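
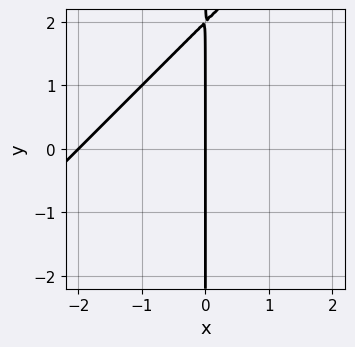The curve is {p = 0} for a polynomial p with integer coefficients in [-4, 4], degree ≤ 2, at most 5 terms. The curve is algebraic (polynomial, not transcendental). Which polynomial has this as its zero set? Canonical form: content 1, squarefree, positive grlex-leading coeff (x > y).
(a) deg p = 2. No degree-1 curve has this shape.
(b) From the axis intercepts and sections: among the integer gridlines, it crosses the x-axis at x ∈ {-2, 0}; every point of the y-axis in the box is on the curve.
(c) These observations pin down the coefficients.

x^2 - x*y + 2*x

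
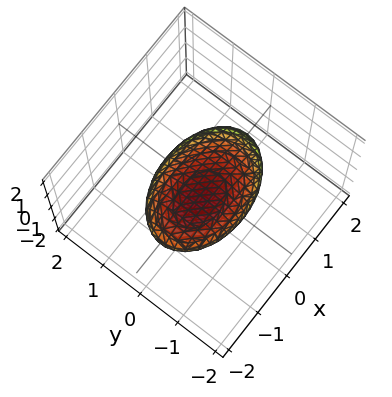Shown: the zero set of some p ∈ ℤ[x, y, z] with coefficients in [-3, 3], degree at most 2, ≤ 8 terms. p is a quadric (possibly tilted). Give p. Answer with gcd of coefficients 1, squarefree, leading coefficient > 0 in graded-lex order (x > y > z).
x^2 + x*z + 2*y^2 + y*z + 3*z^2 - 2

Degree: no degree-1 surface has this shape, so deg p = 2.
Reading off the gridlines: the y-axis gridline crossings are at y ∈ {-1, 1}.
Solving for integer coefficients yields p as stated.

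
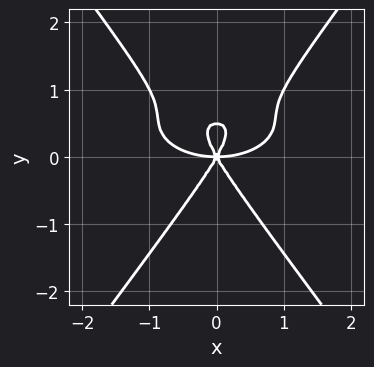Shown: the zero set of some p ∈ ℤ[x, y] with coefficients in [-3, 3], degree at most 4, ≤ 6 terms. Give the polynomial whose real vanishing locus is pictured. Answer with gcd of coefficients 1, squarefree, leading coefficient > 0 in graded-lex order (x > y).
The degree is 4 — no degree-3 curve has this shape.
Symmetries: the x ↦ −x reflection is a symmetry, so x appears only in even powers.
Checking where it meets the axes: one x-axis crossing is at x = 0; one y-axis crossing is at y = 0.
Fitting integer coefficients to these (and the overall shape) gives p.

x^4 + 3*x^2*y^2 - 2*y^4 - 3*x^2*y + y^3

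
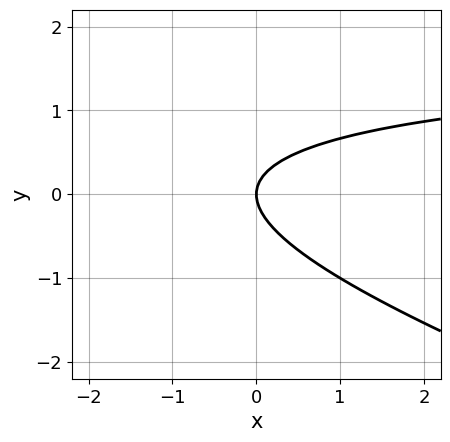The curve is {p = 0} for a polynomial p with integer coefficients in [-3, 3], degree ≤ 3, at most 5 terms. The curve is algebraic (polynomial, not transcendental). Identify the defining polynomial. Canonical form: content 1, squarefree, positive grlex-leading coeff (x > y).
Degree: a generic line meets the curve in up to 2 points, so deg p = 2.
Checking where it meets the axes: it crosses the x-axis at the gridline x = 0; it crosses the y-axis at the gridline y = 0.
Fitting integer coefficients to these (and the overall shape) gives p.

x*y + 3*y^2 - 2*x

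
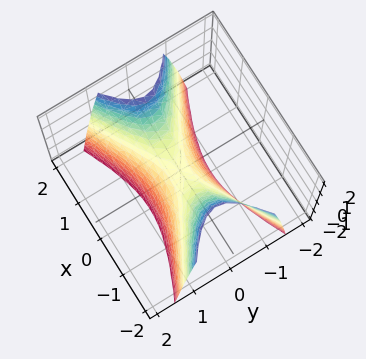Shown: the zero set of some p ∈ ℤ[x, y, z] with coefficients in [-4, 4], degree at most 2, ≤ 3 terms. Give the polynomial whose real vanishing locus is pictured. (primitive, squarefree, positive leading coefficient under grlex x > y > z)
x^2 - 3*y^2 - z

First, the degree is 2 — a hyperbolic paraboloid; a quadric.
Then, symmetries: it's symmetric under y → −y, forcing even powers of y; the x ↦ −x reflection is a symmetry, so x appears only in even powers.
Then, reading off the gridlines: one y-axis crossing is at y = 0; it crosses the z-axis at the gridline z = 0; it meets the x-axis at x = 0 (among the integer gridlines).
Finally, these observations pin down the coefficients.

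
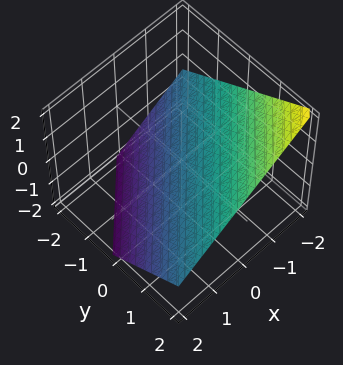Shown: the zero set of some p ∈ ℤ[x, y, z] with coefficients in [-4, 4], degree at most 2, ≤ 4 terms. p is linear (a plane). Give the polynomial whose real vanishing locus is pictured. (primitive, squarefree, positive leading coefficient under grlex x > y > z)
(a) Degree: the surface is flat (a plane), so deg p = 1.
(b) Checking where it meets the axes: it crosses the y-axis at the gridline y = 1; it crosses the x-axis at the gridline x = -1.
(c) Matching integer coefficients to the picture gives p.

2*x - 2*y + 3*z + 2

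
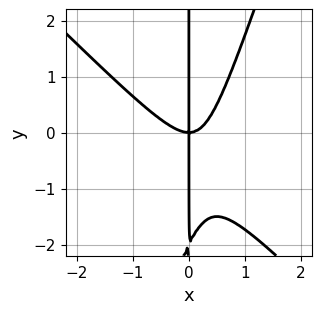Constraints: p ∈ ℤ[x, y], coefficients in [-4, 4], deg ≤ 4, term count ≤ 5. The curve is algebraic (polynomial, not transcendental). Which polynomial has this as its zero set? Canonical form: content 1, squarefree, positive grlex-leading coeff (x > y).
(a) The degree is 3 — the shape is more complex than any degree-2 curve.
(b) Against the integer gridlines: the visible y-axis segment lies entirely on the curve; one x-axis crossing is at x = 0.
(c) Fitting integer coefficients to these (and the overall shape) gives p.

3*x^3 + 2*x^2*y - x*y^2 - 2*x*y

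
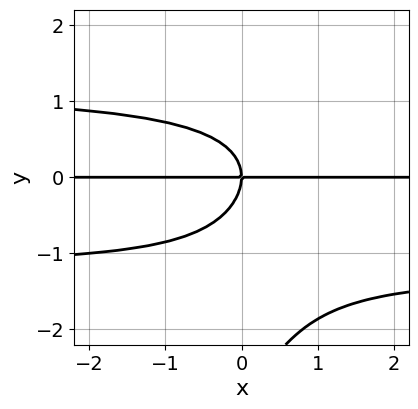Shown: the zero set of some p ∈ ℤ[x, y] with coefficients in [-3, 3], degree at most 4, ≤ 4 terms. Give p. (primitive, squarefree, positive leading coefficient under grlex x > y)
2*x*y^3 - y^4 - 3*y^3 - 3*x*y

First, the degree is 4 — a generic line meets the curve in up to 4 points.
Next, from the axis intercepts and sections: it meets the y-axis at y = 0 (among the integer gridlines); every point of the x-axis in the box is on the curve.
Finally, assembling these constraints gives the stated polynomial.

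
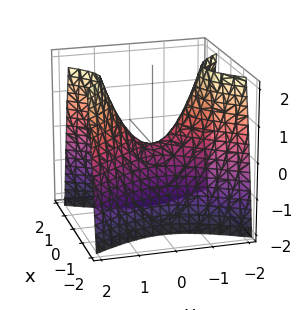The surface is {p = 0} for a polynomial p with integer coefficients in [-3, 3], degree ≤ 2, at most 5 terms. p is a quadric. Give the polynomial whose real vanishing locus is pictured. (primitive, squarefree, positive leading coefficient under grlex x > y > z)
2*x^2 - y^2 + z

The degree is 2 — a hyperbolic paraboloid; a quadric.
Symmetries: mirror symmetry x ↦ −x ⇒ only even powers of x; mirror symmetry y ↦ −y ⇒ only even powers of y.
From the axis intercepts and sections: it crosses the y-axis at the gridline y = 0; one z-axis crossing is at z = 0.
Solving for integer coefficients yields p as stated.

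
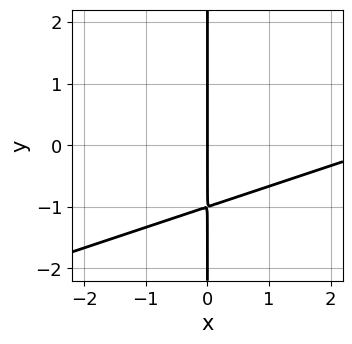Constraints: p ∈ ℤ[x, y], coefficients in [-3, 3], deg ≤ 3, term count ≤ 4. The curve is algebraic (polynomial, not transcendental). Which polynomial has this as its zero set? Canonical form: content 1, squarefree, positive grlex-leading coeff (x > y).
x^2 - 3*x*y - 3*x

deg p = 2.
Reading off the gridlines: the visible y-axis segment lies entirely on the curve; it crosses the x-axis at the gridline x = 0.
Solving for integer coefficients yields p as stated.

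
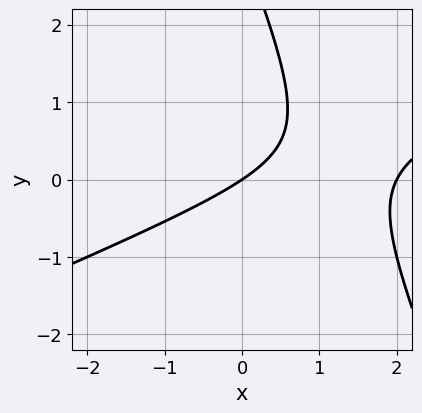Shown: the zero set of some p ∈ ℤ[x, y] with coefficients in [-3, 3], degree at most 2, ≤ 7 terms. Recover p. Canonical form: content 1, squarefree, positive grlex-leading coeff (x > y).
(a) The degree is 2 — a generic line meets the curve in up to 2 points.
(b) From the axis intercepts and sections: among the integer gridlines, it crosses the x-axis at x ∈ {0, 2}; it crosses the y-axis at the gridline y = 0.
(c) Matching integer coefficients to the picture gives p.

x^2 - 2*x*y - y^2 - 2*x + 3*y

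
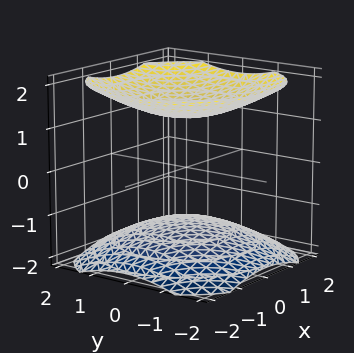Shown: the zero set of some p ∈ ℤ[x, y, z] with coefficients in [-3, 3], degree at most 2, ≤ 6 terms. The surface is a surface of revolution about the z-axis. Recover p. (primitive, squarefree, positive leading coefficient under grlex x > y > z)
x^2 + y^2 - 2*z^2 + 3

1. I count 2 distinct pieces. Treating them together as one polynomial.
2. deg p = 2. A generic line meets the surface in up to 2 points.
3. By symmetry, the surface is invariant under rotation about z: p = q(x² + y², z).
4. Observable constraints: it misses every integer gridline on the y-axis; no x-intercept at any integer in the box.
5. These observations pin down the coefficients.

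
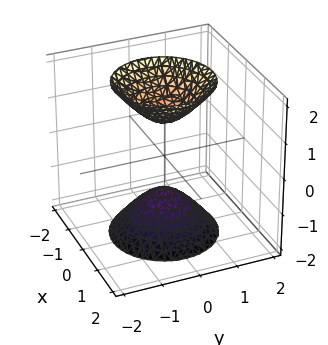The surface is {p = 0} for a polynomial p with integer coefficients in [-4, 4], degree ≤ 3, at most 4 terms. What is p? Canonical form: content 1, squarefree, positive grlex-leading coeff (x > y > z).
(a) I count 2 distinct pieces. They look like related sheets of one shape, so recover p as a whole.
(b) Degree: two separate bowl-shaped sheets opening away from each other; a quadric, so deg p = 2.
(c) Symmetries: mirror symmetry z ↦ −z ⇒ only even powers of z; every cross-section ⟂ z is a circle, so x, y appear only via x² + y².
(d) Reading off the gridlines: it misses every integer gridline on the y-axis; no x-intercept at any integer in the box; the z-axis gridline crossings are at z ∈ {-1, 1}.
(e) Matching integer coefficients to the picture gives p.

2*x^2 + 2*y^2 - z^2 + 1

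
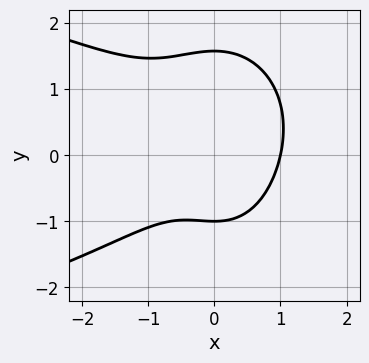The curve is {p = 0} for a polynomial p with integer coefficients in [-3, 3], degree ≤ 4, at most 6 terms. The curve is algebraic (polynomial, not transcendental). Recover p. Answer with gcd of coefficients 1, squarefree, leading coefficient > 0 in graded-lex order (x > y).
(a) The degree is 4 — no degree-3 curve has this shape.
(b) From the axis intercepts and sections: it crosses the y-axis at the gridline y = -1; it meets the x-axis at x = 1 (among the integer gridlines).
(c) Putting this together gives p.

2*x^2*y^2 + y^4 + 3*x^3 - 2*y - 3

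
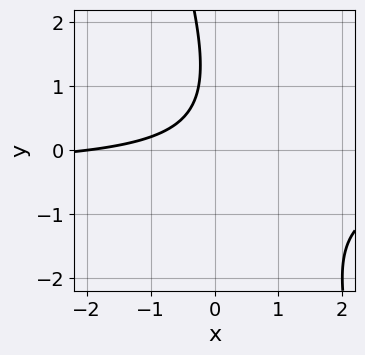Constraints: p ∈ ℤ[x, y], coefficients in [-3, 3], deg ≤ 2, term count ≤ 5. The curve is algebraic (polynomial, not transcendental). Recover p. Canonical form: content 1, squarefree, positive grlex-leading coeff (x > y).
3*x*y + y^2 + x - 2*y + 2

deg p = 2. The shape is more complex than any degree-1 curve.
From the visible intercepts: it crosses the x-axis at the gridline x = -2; the curve avoids every integer y-axis point in the box.
Together with the visible shape, these determine p as stated.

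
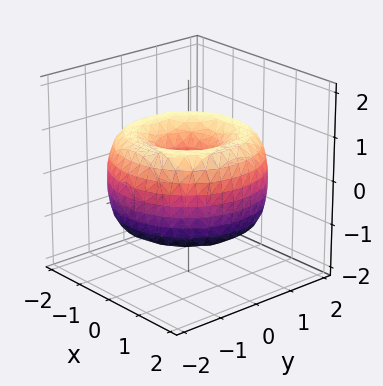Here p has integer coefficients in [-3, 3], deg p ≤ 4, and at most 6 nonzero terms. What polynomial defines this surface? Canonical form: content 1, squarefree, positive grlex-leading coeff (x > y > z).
(a) Degree: no degree-3 surface has this shape, so deg p = 4.
(b) Symmetries: rotational symmetry about the z-axis ⇒ p depends on x, y only through x² + y².
(c) Observable constraints: it crosses the z-axis at the gridline z = 0; it meets the x-axis at x = 0 (among the integer gridlines); a circular section at z = 0 has radius between 1 and 2; one y-axis crossing is at y = 0.
(d) Assembling these constraints gives the stated polynomial.

x^4 + 2*x^2*y^2 + y^4 - 3*x^2 - 3*y^2 + 2*z^2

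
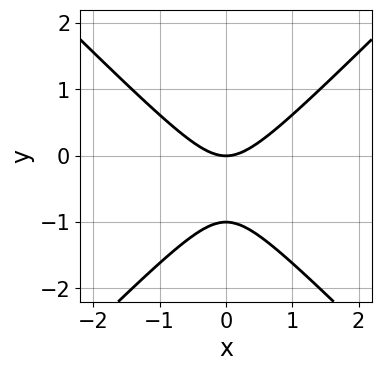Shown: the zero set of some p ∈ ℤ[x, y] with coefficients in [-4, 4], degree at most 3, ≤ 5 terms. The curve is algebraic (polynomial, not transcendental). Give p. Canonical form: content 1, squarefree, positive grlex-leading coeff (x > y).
x^2 - y^2 - y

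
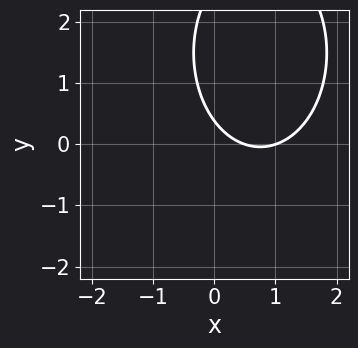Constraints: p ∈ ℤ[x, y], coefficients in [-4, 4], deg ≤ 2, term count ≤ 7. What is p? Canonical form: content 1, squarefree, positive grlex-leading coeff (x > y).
1. deg p = 2.
2. Observable constraints: it crosses the x-axis at the gridline x = 1.
3. Putting this together gives p.

2*x^2 + y^2 - 3*x - 3*y + 1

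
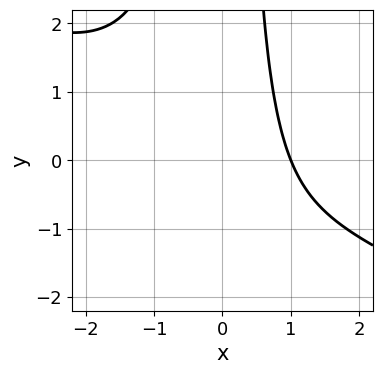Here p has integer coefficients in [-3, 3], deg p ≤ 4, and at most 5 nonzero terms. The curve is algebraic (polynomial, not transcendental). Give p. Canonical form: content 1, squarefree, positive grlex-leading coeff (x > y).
x^3 + 2*x^2*y + 2*x - 3

1. deg p = 3.
2. Against the integer gridlines: the curve avoids every integer y-axis point in the box; one x-axis crossing is at x = 1.
3. Putting this together gives p.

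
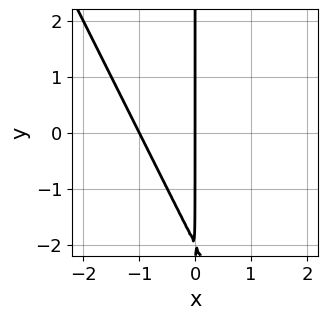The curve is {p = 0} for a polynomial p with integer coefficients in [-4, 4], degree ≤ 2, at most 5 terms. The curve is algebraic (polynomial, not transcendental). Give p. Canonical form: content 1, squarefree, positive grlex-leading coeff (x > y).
2*x^2 + x*y + 2*x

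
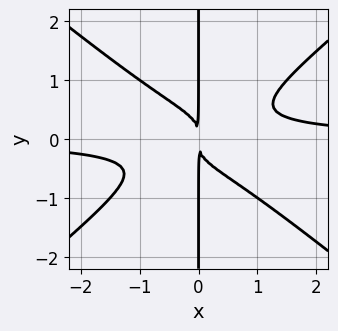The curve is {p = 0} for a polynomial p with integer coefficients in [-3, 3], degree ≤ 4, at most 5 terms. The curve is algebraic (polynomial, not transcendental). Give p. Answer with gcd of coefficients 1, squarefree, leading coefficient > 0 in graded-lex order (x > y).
(a) deg p = 4.
(b) Checking where it meets the axes: every point of the y-axis in the box is on the curve.
(c) Together with the visible shape, these determine p as stated.

2*x^3*y - 3*x*y^3 - x^2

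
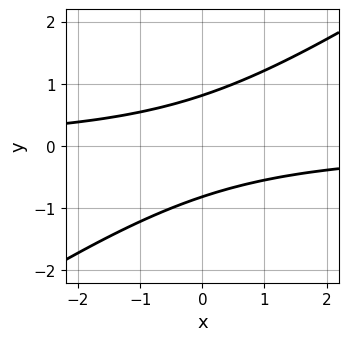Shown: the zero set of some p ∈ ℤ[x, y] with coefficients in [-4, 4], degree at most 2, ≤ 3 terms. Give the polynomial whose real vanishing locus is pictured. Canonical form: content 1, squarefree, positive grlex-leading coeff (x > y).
First, deg p = 2.
Next, observable constraints: no x-intercept at any integer in the box.
Finally, these observations pin down the coefficients.

2*x*y - 3*y^2 + 2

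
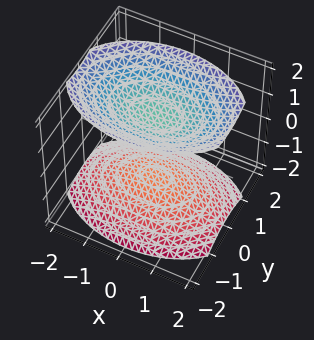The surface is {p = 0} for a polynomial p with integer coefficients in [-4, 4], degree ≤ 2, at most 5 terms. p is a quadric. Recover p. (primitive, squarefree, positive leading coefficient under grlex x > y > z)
I count 2 distinct pieces. Treating them together as one polynomial.
The degree is 2 — two separate bowl-shaped sheets opening away from each other; a quadric.
Symmetries: mirror symmetry x ↦ −x ⇒ only even powers of x; it's symmetric under z → −z, forcing even powers of z; mirror symmetry y ↦ −y ⇒ only even powers of y.
Reading off the gridlines: it misses every integer gridline on the x-axis; no y-intercept at any integer in the box.
Assembling these constraints gives the stated polynomial.

x^2 + 2*y^2 - 2*z^2 + 3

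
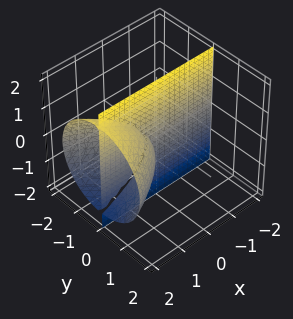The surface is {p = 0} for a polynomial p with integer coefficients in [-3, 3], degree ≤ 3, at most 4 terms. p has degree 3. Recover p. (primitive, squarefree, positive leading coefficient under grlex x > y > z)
I count 2 distinct pieces. They look like related sheets of one shape, so recover p as a whole.
Degree: the shape is more complex than any degree-2 surface, so deg p = 3.
From the axis intercepts and sections: every point of the x-axis in the box is on the surface; the visible z-axis segment lies entirely on the surface; it meets the y-axis at y = 0 (among the integer gridlines).
Matching integer coefficients to the picture gives p.

2*y^3 + 2*y*z^2 - 3*x*y + y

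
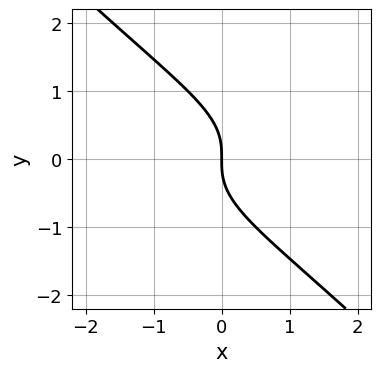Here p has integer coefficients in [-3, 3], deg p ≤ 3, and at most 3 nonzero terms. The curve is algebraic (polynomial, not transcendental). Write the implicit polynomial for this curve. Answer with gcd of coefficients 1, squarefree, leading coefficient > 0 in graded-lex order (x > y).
1. deg p = 3.
2. Checking where it meets the axes: it meets the x-axis at x = 0 (among the integer gridlines); it meets the y-axis at y = 0 (among the integer gridlines).
3. Assembling these constraints gives the stated polynomial.

x*y^2 + y^3 + x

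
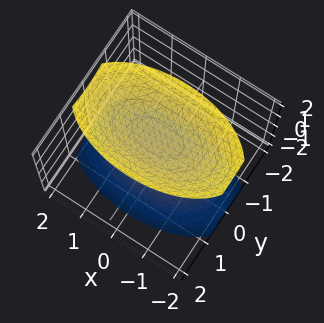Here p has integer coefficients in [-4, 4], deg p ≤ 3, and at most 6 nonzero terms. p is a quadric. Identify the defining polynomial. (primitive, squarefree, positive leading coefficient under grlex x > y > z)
x^2 + 3*y^2 - 2*z^2 + 3

1. There are 2 components.
2. deg p = 2.
3. Symmetries: the z ↦ −z reflection is a symmetry, so z appears only in even powers; it's symmetric under y → −y, forcing even powers of y; it's symmetric under x → −x, forcing even powers of x.
4. From the visible intercepts: the surface avoids every integer x-axis point in the box; no y-intercept at any integer in the box.
5. Solving for integer coefficients yields p as stated.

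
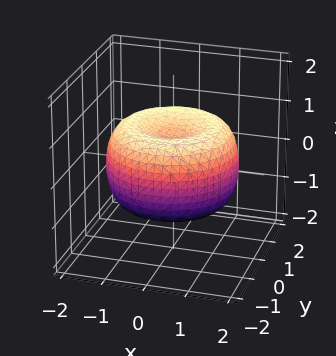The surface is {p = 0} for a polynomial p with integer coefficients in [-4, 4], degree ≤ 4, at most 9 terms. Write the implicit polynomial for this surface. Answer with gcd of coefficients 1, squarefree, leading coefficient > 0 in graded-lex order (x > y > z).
x^4 + 2*x^2*y^2 + y^4 - 2*x^2 - 2*y^2 + 2*z^2 - 1

(a) The degree is 4 — the shape is more complex than any degree-3 surface.
(b) Symmetry: the z-axis is an axis of rotation, so x and y enter only as x² + y².
(c) Checking where it meets the axes: a circular section at z = 0 has radius between 1 and 2.
(d) These observations pin down the coefficients.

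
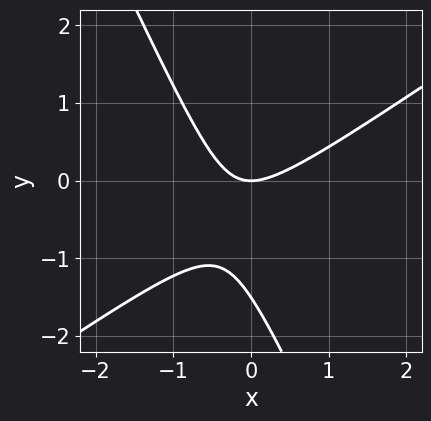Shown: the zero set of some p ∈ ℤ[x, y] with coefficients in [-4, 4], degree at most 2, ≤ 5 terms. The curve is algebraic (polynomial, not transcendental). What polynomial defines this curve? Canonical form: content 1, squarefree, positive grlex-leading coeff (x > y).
(a) deg p = 2.
(b) From the visible intercepts: it crosses the y-axis at the gridline y = 0; it crosses the x-axis at the gridline x = 0.
(c) These observations pin down the coefficients.

3*x^2 - 3*x*y - 2*y^2 - 3*y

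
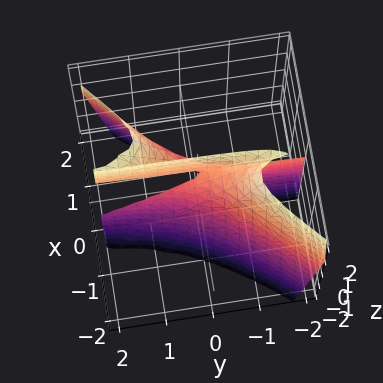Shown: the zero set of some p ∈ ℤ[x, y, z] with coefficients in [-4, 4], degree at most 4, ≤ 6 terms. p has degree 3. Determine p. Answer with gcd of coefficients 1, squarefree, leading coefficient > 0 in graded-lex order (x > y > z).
(a) The degree is 3 — a generic line meets the surface in up to 3 points.
(b) From the visible intercepts: the visible z-axis segment lies entirely on the surface; the visible y-axis segment lies entirely on the surface; one x-axis crossing is at x = 0.
(c) Matching integer coefficients to the picture gives p.

3*x^3 - 3*x^2*y + x*z - x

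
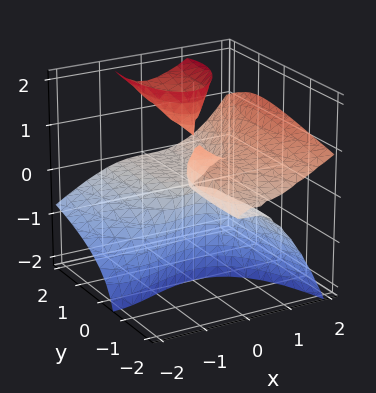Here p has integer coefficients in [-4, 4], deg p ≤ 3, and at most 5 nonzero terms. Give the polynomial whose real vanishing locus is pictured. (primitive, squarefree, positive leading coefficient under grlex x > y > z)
2*x^3 - 3*x^2*z - y^2*z + 3*y*z^2 - 3*y*z

1. The picture has 2 separate pieces.
2. Degree: the shape is more complex than any degree-2 surface, so deg p = 3.
3. From the axis intercepts and sections: the visible y-axis segment lies entirely on the surface; every point of the z-axis in the box is on the surface; it crosses the x-axis at the gridline x = 0.
4. Assembling these constraints gives the stated polynomial.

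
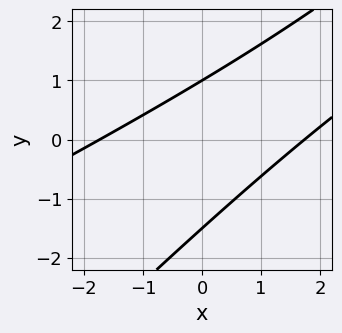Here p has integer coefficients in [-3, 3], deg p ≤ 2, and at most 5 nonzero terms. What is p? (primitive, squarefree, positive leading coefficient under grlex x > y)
x^2 - 3*x*y + 2*y^2 + y - 3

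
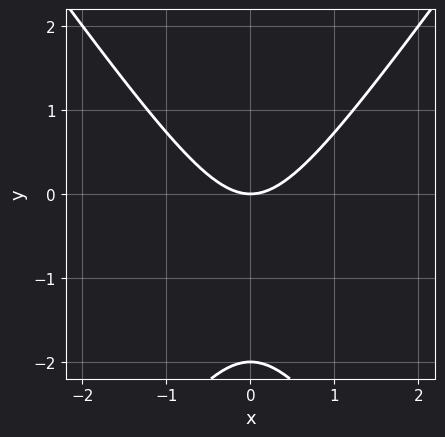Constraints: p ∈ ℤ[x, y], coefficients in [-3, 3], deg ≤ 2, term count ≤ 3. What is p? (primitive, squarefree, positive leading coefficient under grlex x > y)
2*x^2 - y^2 - 2*y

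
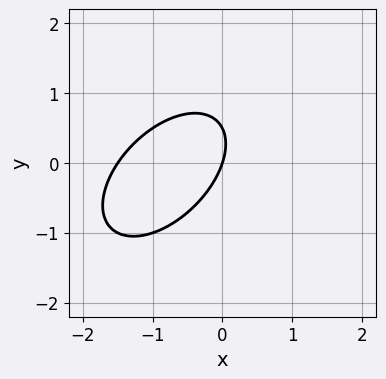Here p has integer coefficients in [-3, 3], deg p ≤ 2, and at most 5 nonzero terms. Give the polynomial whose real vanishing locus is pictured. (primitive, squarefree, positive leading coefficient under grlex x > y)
First, the degree is 2 — no degree-1 curve has this shape.
Next, checking where it meets the axes: one x-axis crossing is at x = 0; it crosses the y-axis at the gridline y = 0.
Finally, the integer polynomial consistent with all of this is the stated p.

2*x^2 - 2*x*y + 2*y^2 + 3*x - y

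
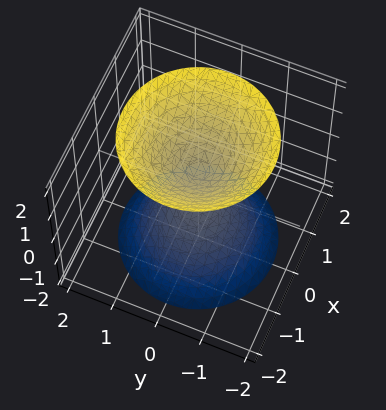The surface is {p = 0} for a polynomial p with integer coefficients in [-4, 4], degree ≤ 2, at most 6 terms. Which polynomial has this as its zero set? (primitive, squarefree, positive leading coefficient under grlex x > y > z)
1. I count 2 distinct pieces.
2. The degree is 2 — two sheets facing apart; a quadric.
3. Symmetries: it's symmetric under z → −z, forcing even powers of z; every cross-section ⟂ z is a circle, so x, y appear only via x² + y².
4. Checking where it meets the axes: no x-intercept at any integer in the box; it misses every integer gridline on the y-axis; a circular section at z = -2 has radius between 1 and 2.
5. Putting this together gives p.

3*x^2 + 3*y^2 - 2*z^2 + 1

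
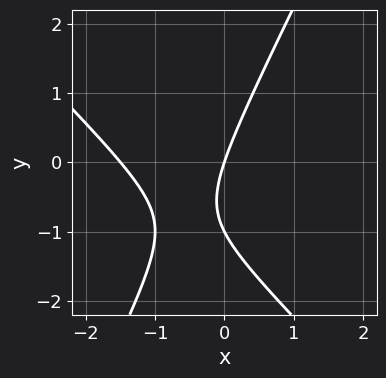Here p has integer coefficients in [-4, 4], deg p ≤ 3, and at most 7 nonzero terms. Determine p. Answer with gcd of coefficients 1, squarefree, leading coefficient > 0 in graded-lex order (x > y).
2*x^2 + x*y - y^2 + 3*x - y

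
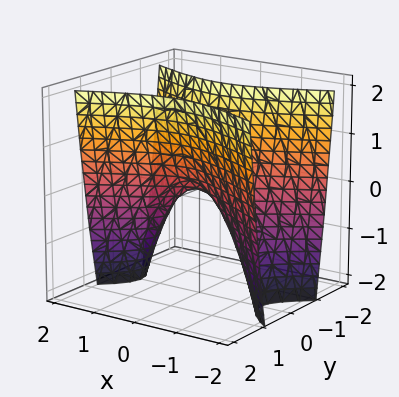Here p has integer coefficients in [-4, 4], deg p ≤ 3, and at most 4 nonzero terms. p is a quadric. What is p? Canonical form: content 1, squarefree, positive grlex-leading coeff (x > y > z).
First, the degree is 2 — a saddle surface; a quadric.
Then, symmetries: the y ↦ −y reflection is a symmetry, so y appears only in even powers; mirror symmetry x ↦ −x ⇒ only even powers of x.
Next, against the integer gridlines: it crosses the x-axis at the gridline x = 0; one z-axis crossing is at z = 0; one y-axis crossing is at y = 0.
Finally, putting this together gives p.

x^2 - 3*y^2 + z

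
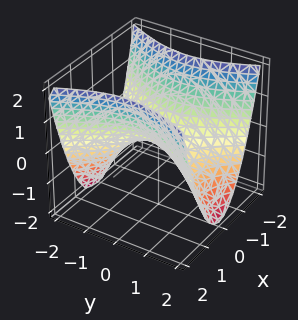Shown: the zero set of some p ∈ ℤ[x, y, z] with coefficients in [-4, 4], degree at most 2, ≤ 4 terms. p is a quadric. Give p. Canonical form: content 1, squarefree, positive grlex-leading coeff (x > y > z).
2*x^2 - y^2 - 2*z

1. Degree: a saddle surface; a quadric, so deg p = 2.
2. Symmetries: mirror symmetry x ↦ −x ⇒ only even powers of x; it's symmetric under y → −y, forcing even powers of y.
3. From the axis intercepts and sections: it meets the z-axis at z = 0 (among the integer gridlines); it meets the y-axis at y = 0 (among the integer gridlines); one x-axis crossing is at x = 0.
4. Putting this together gives p.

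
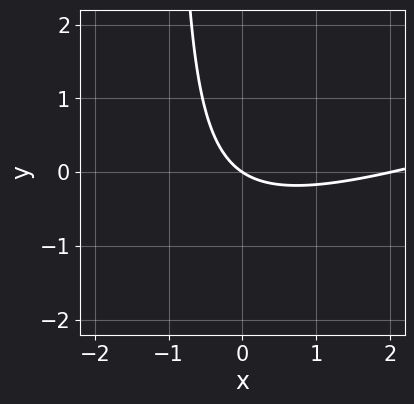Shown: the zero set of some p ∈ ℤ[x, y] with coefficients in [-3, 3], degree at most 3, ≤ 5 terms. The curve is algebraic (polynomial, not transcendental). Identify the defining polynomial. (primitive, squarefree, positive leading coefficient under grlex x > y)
x^2 - 3*x*y - 2*x - 3*y

(a) deg p = 2. No degree-1 curve has this shape.
(b) From the visible intercepts: among the integer gridlines, it crosses the x-axis at x ∈ {0, 2}; it meets the y-axis at y = 0 (among the integer gridlines).
(c) These observations pin down the coefficients.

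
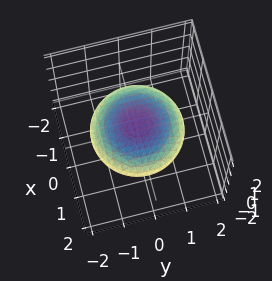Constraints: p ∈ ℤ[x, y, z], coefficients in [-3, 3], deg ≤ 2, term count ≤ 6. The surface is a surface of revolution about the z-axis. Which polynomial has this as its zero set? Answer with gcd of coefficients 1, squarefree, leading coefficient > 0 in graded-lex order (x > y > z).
1. The degree is 2 — a generic line meets the surface in up to 2 points.
2. By symmetry, every cross-section ⟂ z is a circle, so x, y appear only via x² + y².
3. From the visible intercepts: a circular section at z = 0 has radius between 1 and 2.
4. Fitting integer coefficients to these (and the overall shape) gives p.

x^2 + y^2 + 3*z^2 - 2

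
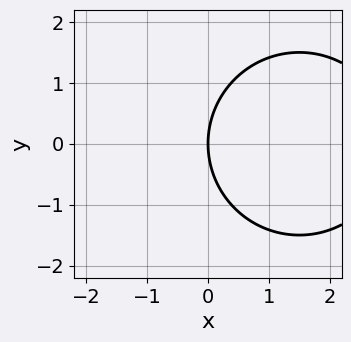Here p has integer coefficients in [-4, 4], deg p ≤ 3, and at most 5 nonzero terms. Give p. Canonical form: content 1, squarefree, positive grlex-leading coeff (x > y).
x^2 + y^2 - 3*x

(a) Degree: a generic line meets the curve in up to 2 points, so deg p = 2.
(b) Symmetries: the y ↦ −y reflection is a symmetry, so y appears only in even powers.
(c) From the visible intercepts: one y-axis crossing is at y = 0; it meets the x-axis at x = 0 (among the integer gridlines).
(d) These observations pin down the coefficients.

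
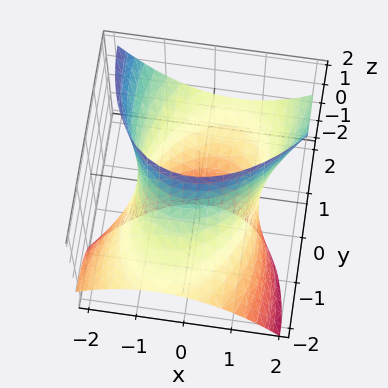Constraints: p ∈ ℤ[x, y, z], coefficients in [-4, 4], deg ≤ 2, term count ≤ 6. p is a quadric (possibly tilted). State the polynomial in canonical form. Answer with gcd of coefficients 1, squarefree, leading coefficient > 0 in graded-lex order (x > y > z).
2*x^2 - x*y + y^2 - 3*y*z - 3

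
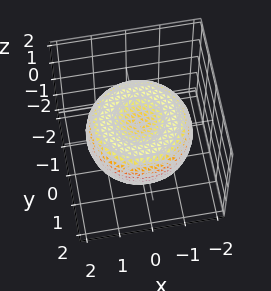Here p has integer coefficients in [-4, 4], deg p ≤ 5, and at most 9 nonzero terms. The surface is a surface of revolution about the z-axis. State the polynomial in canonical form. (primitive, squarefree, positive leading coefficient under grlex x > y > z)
x^4 + 2*x^2*y^2 + y^4 - 2*x^2 - 2*y^2 + 3*z^2 - 1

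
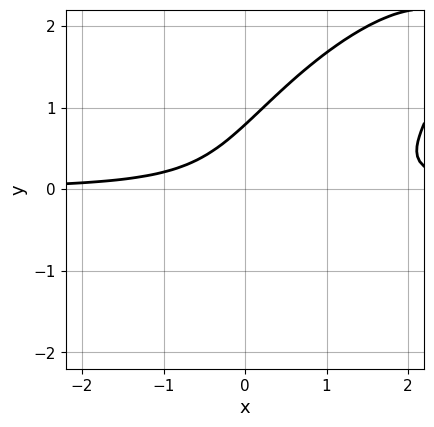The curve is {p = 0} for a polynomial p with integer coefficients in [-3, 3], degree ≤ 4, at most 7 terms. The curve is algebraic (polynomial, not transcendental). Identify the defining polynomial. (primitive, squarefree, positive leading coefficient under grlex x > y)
2*x^2*y - 3*x*y^2 + 2*y^3 - 2*x*y - 1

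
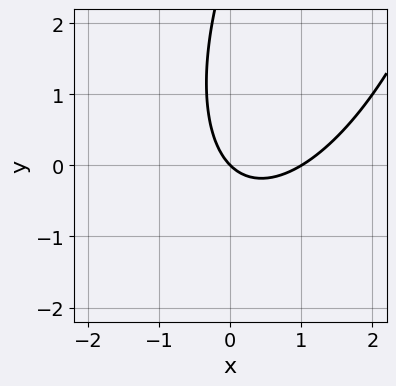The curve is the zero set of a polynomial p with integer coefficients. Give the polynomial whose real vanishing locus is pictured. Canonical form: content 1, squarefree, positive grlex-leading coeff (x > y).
3*x^2 - 2*x*y + y^2 - 3*x - 3*y

1. The degree is 2 — no degree-1 curve has this shape.
2. From the axis intercepts and sections: among the integer gridlines, it crosses the x-axis at x ∈ {0, 1}; it meets the y-axis at y = 0 (among the integer gridlines).
3. Fitting integer coefficients to these (and the overall shape) gives p.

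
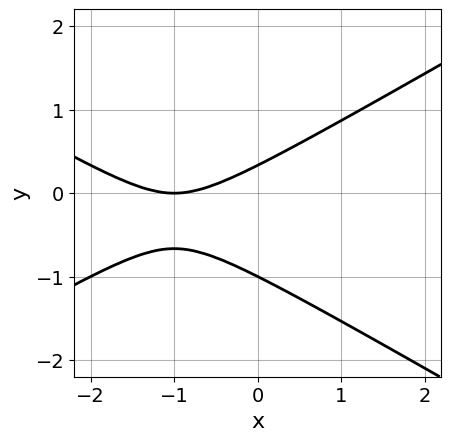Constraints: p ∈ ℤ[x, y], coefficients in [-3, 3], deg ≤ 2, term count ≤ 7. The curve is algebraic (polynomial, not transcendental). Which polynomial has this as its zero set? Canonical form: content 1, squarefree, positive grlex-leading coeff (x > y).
x^2 - 3*y^2 + 2*x - 2*y + 1

Degree: no degree-1 curve has this shape, so deg p = 2.
Reading off the gridlines: it meets the x-axis at x = -1 (among the integer gridlines); one y-axis crossing is at y = -1.
Fitting integer coefficients to these (and the overall shape) gives p.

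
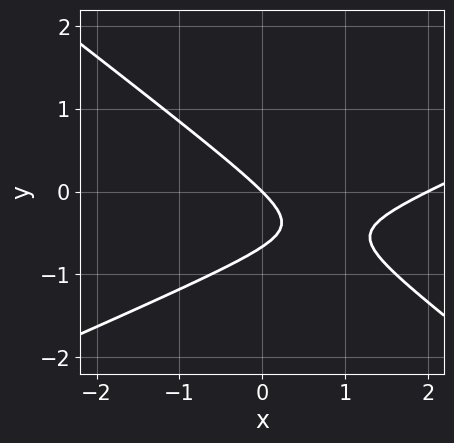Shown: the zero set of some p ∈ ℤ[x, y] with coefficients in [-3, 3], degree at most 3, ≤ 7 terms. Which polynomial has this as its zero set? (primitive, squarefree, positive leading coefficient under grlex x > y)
First, the degree is 2 — the shape is more complex than any degree-1 curve.
Next, checking where it meets the axes: it crosses the y-axis at the gridline y = 0; among the integer gridlines, it crosses the x-axis at x ∈ {0, 2}.
Finally, these observations pin down the coefficients.

x^2 - x*y - 3*y^2 - 2*x - 2*y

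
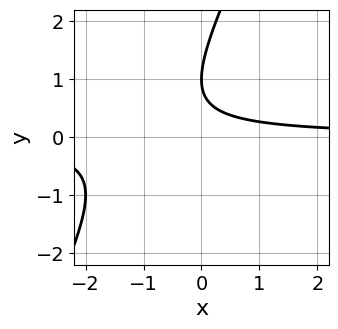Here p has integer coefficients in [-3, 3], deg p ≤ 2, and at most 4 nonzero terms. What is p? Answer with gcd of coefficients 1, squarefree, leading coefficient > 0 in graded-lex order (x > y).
(a) The degree is 2 — a generic line meets the curve in up to 2 points.
(b) From the visible intercepts: it misses every integer gridline on the x-axis; one y-axis crossing is at y = 1.
(c) Solving for integer coefficients yields p as stated.

2*x*y - y^2 + 2*y - 1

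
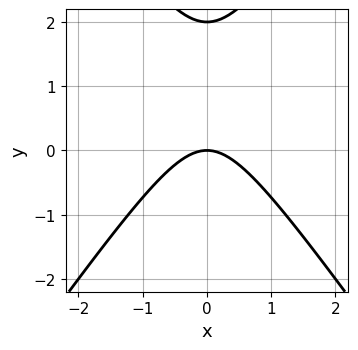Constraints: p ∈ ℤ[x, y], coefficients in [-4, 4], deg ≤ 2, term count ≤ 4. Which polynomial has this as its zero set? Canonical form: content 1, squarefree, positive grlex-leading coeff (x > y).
2*x^2 - y^2 + 2*y

First, degree: no degree-1 curve has this shape, so deg p = 2.
Next, symmetries: the x ↦ −x reflection is a symmetry, so x appears only in even powers.
Then, from the axis intercepts and sections: it crosses the x-axis at the gridline x = 0; among the integer gridlines, it crosses the y-axis at y ∈ {0, 2}.
Finally, these observations pin down the coefficients.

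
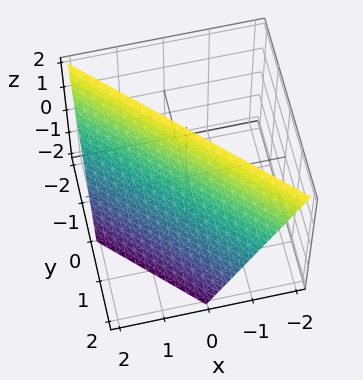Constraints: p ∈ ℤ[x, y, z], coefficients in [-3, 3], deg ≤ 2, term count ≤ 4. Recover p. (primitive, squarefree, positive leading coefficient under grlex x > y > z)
2*x + 2*y + z - 2

First, degree: every cross-section is a straight line — this is a plane, so deg p = 1.
Then, from the visible intercepts: one z-axis crossing is at z = 2; one x-axis crossing is at x = 1; it meets the y-axis at y = 1 (among the integer gridlines).
Finally, solving for integer coefficients yields p as stated.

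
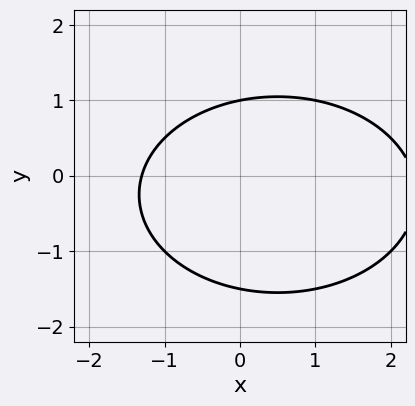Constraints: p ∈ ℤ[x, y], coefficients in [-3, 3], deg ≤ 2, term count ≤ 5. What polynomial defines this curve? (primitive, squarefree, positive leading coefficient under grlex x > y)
First, degree: a generic line meets the curve in up to 2 points, so deg p = 2.
Then, from the axis intercepts and sections: it crosses the y-axis at the gridline y = 1.
Finally, matching integer coefficients to the picture gives p.

x^2 + 2*y^2 - x + y - 3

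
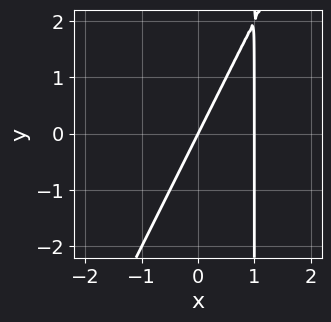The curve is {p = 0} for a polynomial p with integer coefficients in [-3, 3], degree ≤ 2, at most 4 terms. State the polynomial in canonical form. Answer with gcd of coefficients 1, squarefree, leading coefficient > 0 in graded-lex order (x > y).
First, the degree is 2 — no degree-1 curve has this shape.
Then, against the integer gridlines: the x-axis gridline crossings are at x ∈ {0, 1}; it crosses the y-axis at the gridline y = 0.
Finally, the integer polynomial consistent with all of this is the stated p.

2*x^2 - x*y - 2*x + y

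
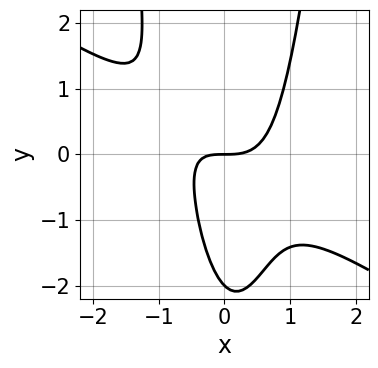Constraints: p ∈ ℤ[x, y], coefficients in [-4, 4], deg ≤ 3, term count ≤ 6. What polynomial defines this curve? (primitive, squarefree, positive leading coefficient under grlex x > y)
2*x^3 + 3*x^2*y - x*y - y^2 - 2*y

1. deg p = 3. No degree-2 curve has this shape.
2. Against the integer gridlines: among the integer gridlines, it crosses the y-axis at y ∈ {-2, 0}; it meets the x-axis at x = 0 (among the integer gridlines).
3. Solving for integer coefficients yields p as stated.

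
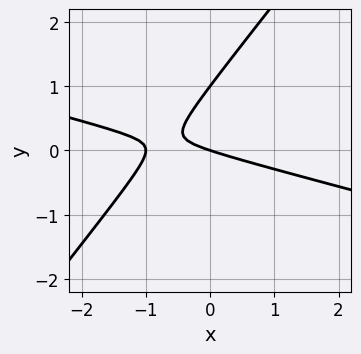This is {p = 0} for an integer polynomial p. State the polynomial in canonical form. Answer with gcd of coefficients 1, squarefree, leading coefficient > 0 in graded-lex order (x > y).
1. Degree: a generic line meets the curve in up to 2 points, so deg p = 2.
2. Observable constraints: the y-axis gridline crossings are at y ∈ {0, 1}; among the integer gridlines, it crosses the x-axis at x ∈ {-1, 0}.
3. Fitting integer coefficients to these (and the overall shape) gives p.

x^2 + 3*x*y - 3*y^2 + x + 3*y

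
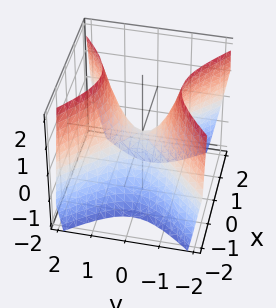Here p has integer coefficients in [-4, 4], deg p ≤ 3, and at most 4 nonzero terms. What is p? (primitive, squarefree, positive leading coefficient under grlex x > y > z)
3*x^2 - 3*y^2 + 2*z

The degree is 2 — a hyperbolic paraboloid; a quadric.
Symmetries: the x ↦ −x reflection is a symmetry, so x appears only in even powers; the y ↦ −y reflection is a symmetry, so y appears only in even powers.
From the axis intercepts and sections: it crosses the z-axis at the gridline z = 0; it meets the x-axis at x = 0 (among the integer gridlines).
Fitting integer coefficients to these (and the overall shape) gives p.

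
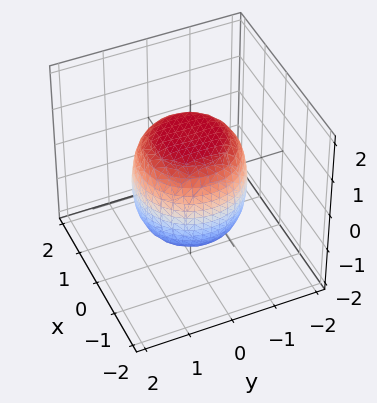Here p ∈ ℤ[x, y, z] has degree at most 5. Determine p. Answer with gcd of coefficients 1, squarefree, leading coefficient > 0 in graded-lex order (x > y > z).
The degree is 4 — a generic line meets the surface in up to 4 points.
Symmetry: the surface is invariant under rotation about z: p = q(x² + y², z).
Observable constraints: a circular section at z = -1 has radius exactly 1.
Solving for integer coefficients yields p as stated.

2*x^4 + 4*x^2*y^2 + 2*y^4 - x^2 - y^2 + 2*z^2 - 3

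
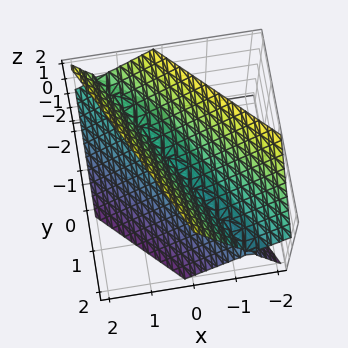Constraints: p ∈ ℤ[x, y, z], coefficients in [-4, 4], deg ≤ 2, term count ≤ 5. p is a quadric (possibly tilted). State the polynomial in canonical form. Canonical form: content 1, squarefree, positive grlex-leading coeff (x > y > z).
2*x^2 + 3*x*y + x*z + y^2 - z^2

Degree: a generic line meets the surface in up to 2 points, so deg p = 2.
From the visible intercepts: one y-axis crossing is at y = 0; it meets the z-axis at z = 0 (among the integer gridlines); it meets the x-axis at x = 0 (among the integer gridlines).
The integer polynomial consistent with all of this is the stated p.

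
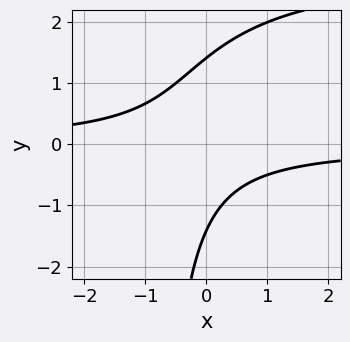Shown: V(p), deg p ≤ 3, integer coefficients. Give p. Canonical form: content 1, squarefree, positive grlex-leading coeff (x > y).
x*y^2 - 3*x*y + y^2 - 2

(a) Degree: the shape is more complex than any degree-2 curve, so deg p = 3.
(b) From the visible intercepts: it misses every integer gridline on the x-axis.
(c) Together with the visible shape, these determine p as stated.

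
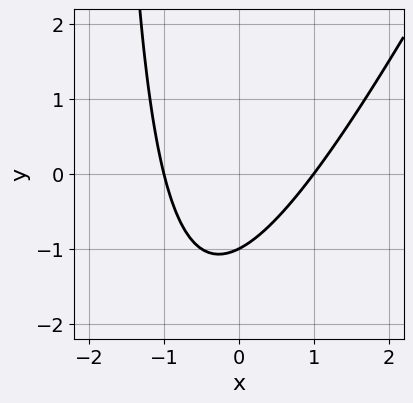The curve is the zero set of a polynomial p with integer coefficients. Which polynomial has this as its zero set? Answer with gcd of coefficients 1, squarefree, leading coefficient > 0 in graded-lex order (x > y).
(a) The degree is 2 — no degree-1 curve has this shape.
(b) From the axis intercepts and sections: among the integer gridlines, it crosses the x-axis at x ∈ {-1, 1}; one y-axis crossing is at y = -1.
(c) Putting this together gives p.

2*x^2 - x*y - 2*y - 2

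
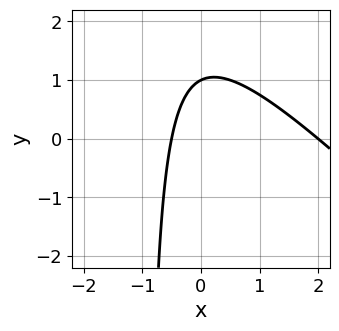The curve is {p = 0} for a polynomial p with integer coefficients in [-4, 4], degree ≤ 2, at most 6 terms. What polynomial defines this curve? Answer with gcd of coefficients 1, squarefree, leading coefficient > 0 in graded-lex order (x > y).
2*x^2 + 2*x*y - 3*x + 2*y - 2

Degree: a generic line meets the curve in up to 2 points, so deg p = 2.
Against the integer gridlines: it meets the y-axis at y = 1 (among the integer gridlines); it meets the x-axis at x = 2 (among the integer gridlines).
Together with the visible shape, these determine p as stated.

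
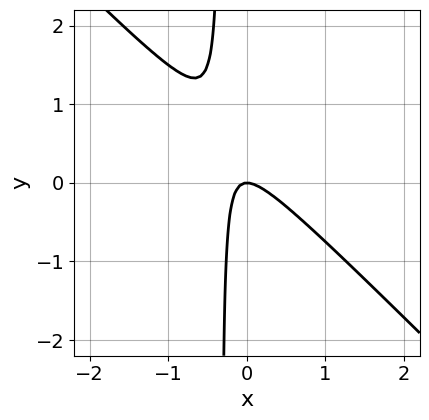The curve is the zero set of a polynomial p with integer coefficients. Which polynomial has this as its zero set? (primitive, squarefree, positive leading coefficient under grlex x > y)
3*x^2 + 3*x*y + y

First, the degree is 2 — the shape is more complex than any degree-1 curve.
Then, against the integer gridlines: one y-axis crossing is at y = 0; it meets the x-axis at x = 0 (among the integer gridlines).
Finally, the integer polynomial consistent with all of this is the stated p.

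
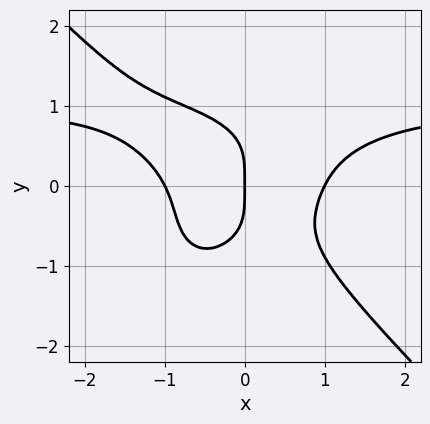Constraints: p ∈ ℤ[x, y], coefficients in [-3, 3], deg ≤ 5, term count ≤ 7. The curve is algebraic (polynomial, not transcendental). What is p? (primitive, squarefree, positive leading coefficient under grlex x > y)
3*x^3*y + 3*y^4 - 3*x^3 + x*y^2 + 3*x

First, degree: a generic line meets the curve in up to 4 points, so deg p = 4.
Then, from the visible intercepts: one y-axis crossing is at y = 0; the x-axis gridline crossings are at x ∈ {-1, 0, 1}.
Finally, putting this together gives p.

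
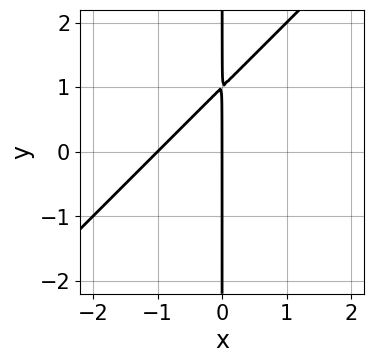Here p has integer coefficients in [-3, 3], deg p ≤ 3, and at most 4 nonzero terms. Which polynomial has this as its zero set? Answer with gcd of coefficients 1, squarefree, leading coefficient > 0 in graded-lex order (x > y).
(a) The degree is 2 — a generic line meets the curve in up to 2 points.
(b) Checking where it meets the axes: every point of the y-axis in the box is on the curve; among the integer gridlines, it crosses the x-axis at x ∈ {-1, 0}.
(c) Assembling these constraints gives the stated polynomial.

x^2 - x*y + x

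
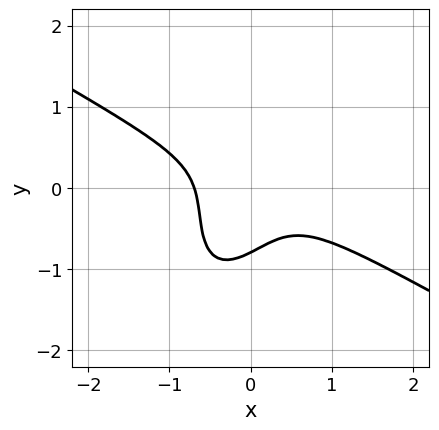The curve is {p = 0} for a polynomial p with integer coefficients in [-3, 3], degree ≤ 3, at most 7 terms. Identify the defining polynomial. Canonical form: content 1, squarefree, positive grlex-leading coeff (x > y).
1. deg p = 3. A generic line meets the curve in up to 3 points.
2. The integer polynomial consistent with all of this is the stated p.

3*x^3 + 3*x^2*y - 3*x*y^2 + 2*y^3 + 1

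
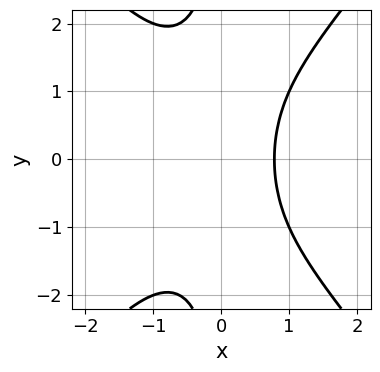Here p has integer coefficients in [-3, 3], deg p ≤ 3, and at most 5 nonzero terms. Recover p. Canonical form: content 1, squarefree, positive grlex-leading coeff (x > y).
First, deg p = 3.
Next, symmetries: mirror symmetry y ↦ −y ⇒ only even powers of y.
Then, against the integer gridlines: the curve avoids every integer y-axis point in the box.
Finally, together with the visible shape, these determine p as stated.

3*x^3 - 2*x*y^2 + 2*x - 3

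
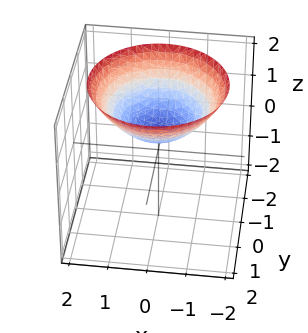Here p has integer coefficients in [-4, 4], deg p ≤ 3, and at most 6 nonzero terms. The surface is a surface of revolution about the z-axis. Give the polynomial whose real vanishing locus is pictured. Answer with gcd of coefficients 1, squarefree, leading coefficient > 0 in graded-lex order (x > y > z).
deg p = 2. The shape is more complex than any degree-1 surface.
By symmetry, every cross-section ⟂ z is a circle, so x, y appear only via x² + y².
Observable constraints: it misses every integer gridline on the x-axis; a circular section at z = 1 has radius exactly 1; no y-intercept at any integer in the box.
Matching integer coefficients to the picture gives p.

x^2 + y^2 - 2*z + 1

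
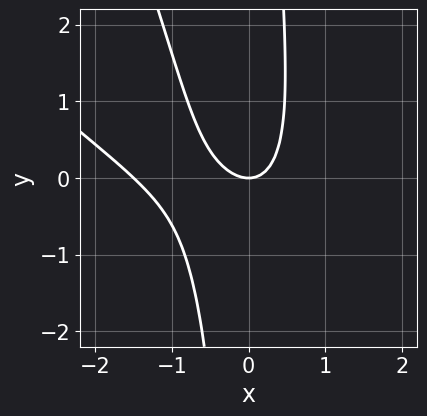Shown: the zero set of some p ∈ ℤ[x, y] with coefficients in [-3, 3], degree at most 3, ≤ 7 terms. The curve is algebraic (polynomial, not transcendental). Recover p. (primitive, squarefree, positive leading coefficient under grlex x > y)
Degree: no degree-2 curve has this shape, so deg p = 3.
Observable constraints: one y-axis crossing is at y = 0; it meets the x-axis at x = 0 (among the integer gridlines).
Assembling these constraints gives the stated polynomial.

2*x^3 + 3*x^2*y + x*y^2 + 3*x^2 - 2*y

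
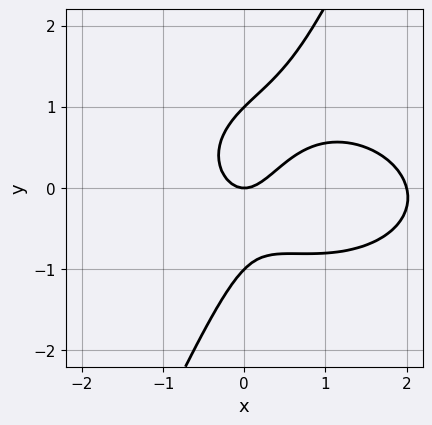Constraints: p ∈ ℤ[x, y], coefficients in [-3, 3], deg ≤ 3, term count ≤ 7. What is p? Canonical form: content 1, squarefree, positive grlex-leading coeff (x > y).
x^3 + 2*x*y^2 - y^3 - 2*x^2 + y

First, degree: no degree-2 curve has this shape, so deg p = 3.
Next, reading off the gridlines: among the integer gridlines, it crosses the x-axis at x ∈ {0, 2}; among the integer gridlines, it crosses the y-axis at y ∈ {-1, 0, 1}.
Finally, these observations pin down the coefficients.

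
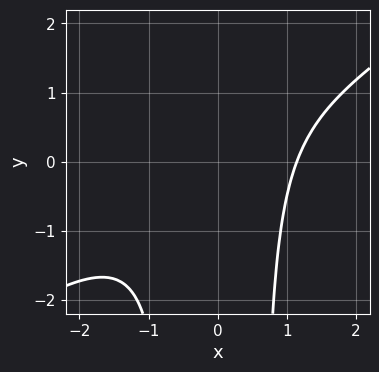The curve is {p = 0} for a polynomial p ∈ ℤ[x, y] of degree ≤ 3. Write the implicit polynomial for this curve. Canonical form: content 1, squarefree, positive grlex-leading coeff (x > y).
2*x^3 - 3*x^2*y + y - 3

1. deg p = 3. No degree-2 curve has this shape.
2. From the axis intercepts and sections: it misses every integer gridline on the y-axis.
3. The integer polynomial consistent with all of this is the stated p.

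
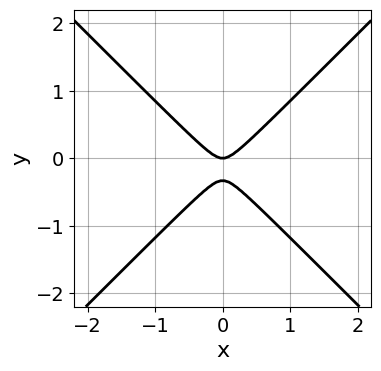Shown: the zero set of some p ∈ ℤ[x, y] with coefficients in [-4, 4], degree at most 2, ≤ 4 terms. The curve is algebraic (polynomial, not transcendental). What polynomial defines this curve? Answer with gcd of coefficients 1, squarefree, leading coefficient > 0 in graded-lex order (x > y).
(a) The degree is 2 — a generic line meets the curve in up to 2 points.
(b) Symmetries: mirror symmetry x ↦ −x ⇒ only even powers of x.
(c) Checking where it meets the axes: it meets the x-axis at x = 0 (among the integer gridlines); it meets the y-axis at y = 0 (among the integer gridlines).
(d) The integer polynomial consistent with all of this is the stated p.

3*x^2 - 3*y^2 - y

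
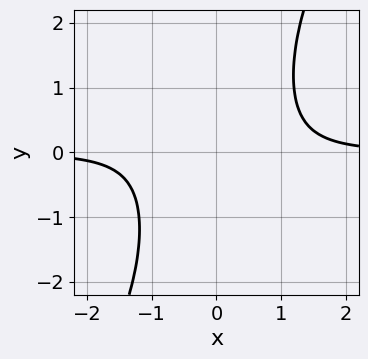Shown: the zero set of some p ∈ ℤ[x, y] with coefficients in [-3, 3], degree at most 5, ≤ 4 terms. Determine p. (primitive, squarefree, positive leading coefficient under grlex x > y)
2*x^3*y - x^2*y^2 - 2

(a) The degree is 4 — no degree-3 curve has this shape.
(b) From the visible intercepts: it misses every integer gridline on the x-axis; the curve avoids every integer y-axis point in the box.
(c) Matching integer coefficients to the picture gives p.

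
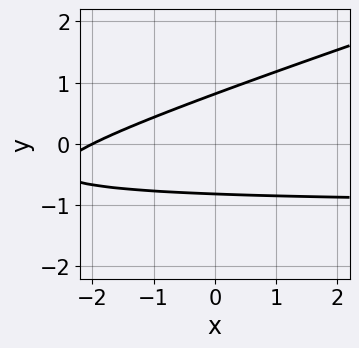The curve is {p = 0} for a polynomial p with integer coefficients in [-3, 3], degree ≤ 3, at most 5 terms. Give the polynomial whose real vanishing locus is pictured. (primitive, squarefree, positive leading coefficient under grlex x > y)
x*y - 3*y^2 + x + 2

(a) The degree is 2 — the shape is more complex than any degree-1 curve.
(b) Against the integer gridlines: it crosses the x-axis at the gridline x = -2.
(c) Solving for integer coefficients yields p as stated.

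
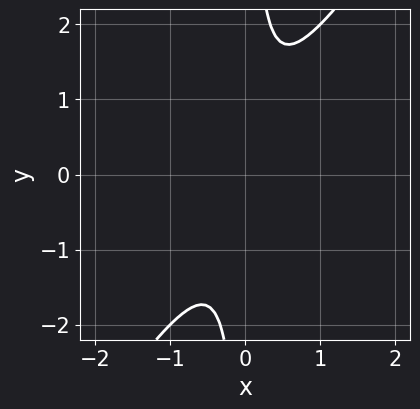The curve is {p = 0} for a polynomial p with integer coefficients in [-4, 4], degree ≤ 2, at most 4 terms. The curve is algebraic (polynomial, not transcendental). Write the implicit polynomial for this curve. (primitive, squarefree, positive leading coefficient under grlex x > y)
3*x^2 - 2*x*y + 1

deg p = 2. No degree-1 curve has this shape.
From the visible intercepts: the curve avoids every integer x-axis point in the box; the curve avoids every integer y-axis point in the box.
Fitting integer coefficients to these (and the overall shape) gives p.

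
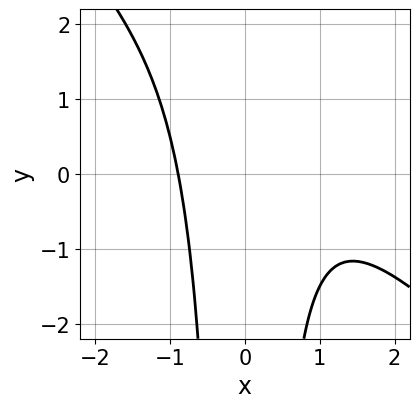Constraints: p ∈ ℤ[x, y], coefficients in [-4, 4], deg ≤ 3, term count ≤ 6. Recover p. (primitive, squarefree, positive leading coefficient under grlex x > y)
Degree: a generic line meets the curve in up to 3 points, so deg p = 3.
From the axis intercepts and sections: the curve avoids every integer y-axis point in the box.
Solving for integer coefficients yields p as stated.

2*x^3 + 2*x^2*y - 2*x^2 + 3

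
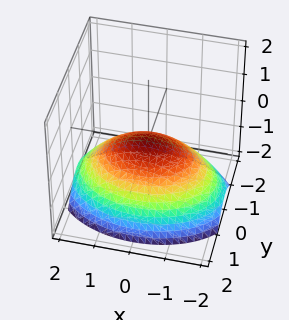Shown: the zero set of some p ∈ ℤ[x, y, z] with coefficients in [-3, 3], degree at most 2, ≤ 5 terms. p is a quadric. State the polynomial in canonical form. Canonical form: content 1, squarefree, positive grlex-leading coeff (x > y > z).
(a) Degree: a paraboloid; a quadric, so deg p = 2.
(b) Symmetries: the y ↦ −y reflection is a symmetry, so y appears only in even powers; mirror symmetry x ↦ −x ⇒ only even powers of x.
(c) Observable constraints: one z-axis crossing is at z = 0; one x-axis crossing is at x = 0.
(d) Together with the visible shape, these determine p as stated.

x^2 + 2*y^2 + 3*z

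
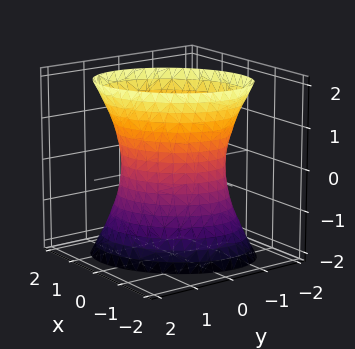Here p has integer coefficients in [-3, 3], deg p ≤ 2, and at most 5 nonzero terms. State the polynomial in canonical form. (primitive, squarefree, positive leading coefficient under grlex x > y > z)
3*x^2 - 2*x*y + 3*y^2 - z^2 - 3

First, deg p = 2.
Next, checking where it meets the axes: the y-axis gridline crossings are at y ∈ {-1, 1}; no z-intercept at any integer in the box.
Finally, fitting integer coefficients to these (and the overall shape) gives p.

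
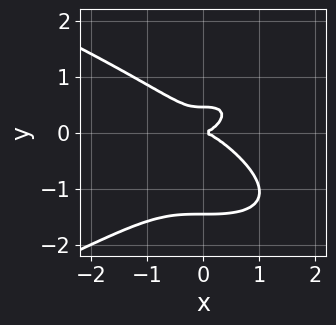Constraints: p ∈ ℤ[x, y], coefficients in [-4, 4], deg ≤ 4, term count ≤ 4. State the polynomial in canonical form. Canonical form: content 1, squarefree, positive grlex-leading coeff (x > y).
3*y^4 + 2*x^3 + 3*y^3 - 2*y^2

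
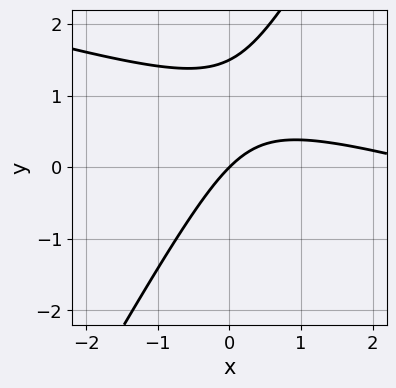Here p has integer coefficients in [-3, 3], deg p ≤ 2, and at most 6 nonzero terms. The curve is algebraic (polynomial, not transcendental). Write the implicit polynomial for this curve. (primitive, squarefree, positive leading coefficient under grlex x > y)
First, deg p = 2. A generic line meets the curve in up to 2 points.
Next, from the visible intercepts: one x-axis crossing is at x = 0; one y-axis crossing is at y = 0.
Finally, fitting integer coefficients to these (and the overall shape) gives p.

x^2 + 3*x*y - 2*y^2 - 3*x + 3*y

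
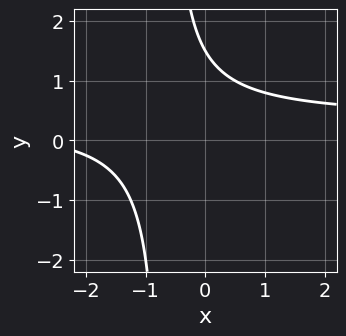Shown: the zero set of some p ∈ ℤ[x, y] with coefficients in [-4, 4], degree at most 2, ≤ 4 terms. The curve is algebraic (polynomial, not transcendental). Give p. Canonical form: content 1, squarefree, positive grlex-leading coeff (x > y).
First, degree: the shape is more complex than any degree-1 curve, so deg p = 2.
Next, reading off the gridlines: no x-intercept at any integer in the box.
Finally, matching integer coefficients to the picture gives p.

3*x*y - x + 2*y - 3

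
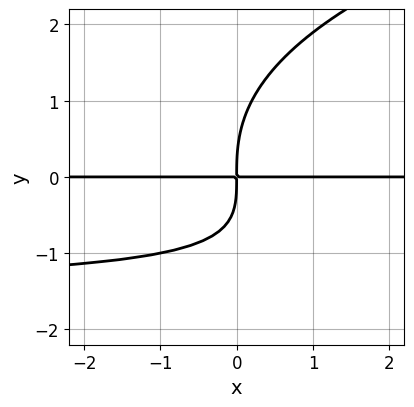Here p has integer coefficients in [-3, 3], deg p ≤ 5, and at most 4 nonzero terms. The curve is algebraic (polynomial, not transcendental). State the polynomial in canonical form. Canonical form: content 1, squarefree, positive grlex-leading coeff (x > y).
The degree is 4 — the shape is more complex than any degree-3 curve.
Against the integer gridlines: every point of the x-axis in the box is on the curve.
The integer polynomial consistent with all of this is the stated p.

y^4 - 2*x*y^2 - 3*x*y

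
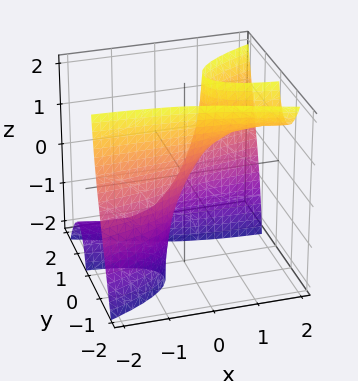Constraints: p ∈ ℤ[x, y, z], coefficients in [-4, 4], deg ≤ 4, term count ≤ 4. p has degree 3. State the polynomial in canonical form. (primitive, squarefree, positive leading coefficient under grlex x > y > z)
2*x*y*z - 3*y^3 + 2*x - z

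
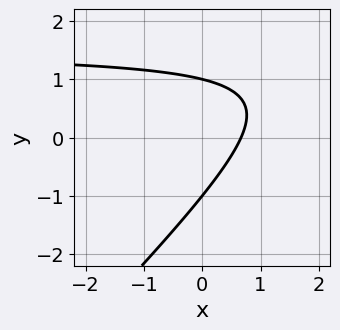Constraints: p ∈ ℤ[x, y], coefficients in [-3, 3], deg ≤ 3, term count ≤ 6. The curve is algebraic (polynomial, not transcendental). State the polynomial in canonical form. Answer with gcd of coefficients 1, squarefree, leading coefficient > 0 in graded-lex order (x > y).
(a) Degree: a generic line meets the curve in up to 2 points, so deg p = 2.
(b) From the axis intercepts and sections: the y-axis gridline crossings are at y ∈ {-1, 1}.
(c) Solving for integer coefficients yields p as stated.

2*x*y - 2*y^2 - 3*x + 2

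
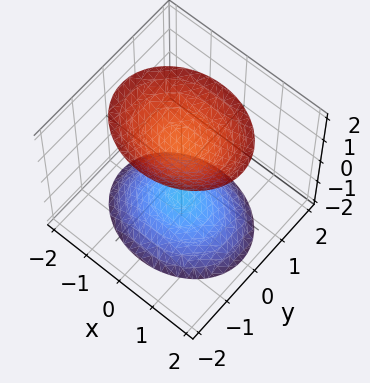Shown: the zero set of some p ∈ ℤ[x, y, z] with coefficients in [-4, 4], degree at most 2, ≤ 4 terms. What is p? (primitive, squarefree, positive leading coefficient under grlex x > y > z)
There are 2 components.
deg p = 2.
Symmetries: mirror symmetry z ↦ −z ⇒ only even powers of z; it's symmetric under x → −x, forcing even powers of x; it's symmetric under y → −y, forcing even powers of y.
Checking where it meets the axes: it misses every integer gridline on the x-axis; it misses every integer gridline on the y-axis.
Together with the visible shape, these determine p as stated.

2*x^2 + 3*y^2 - 2*z^2 + 3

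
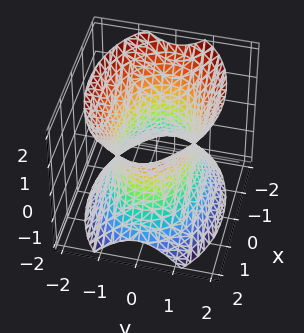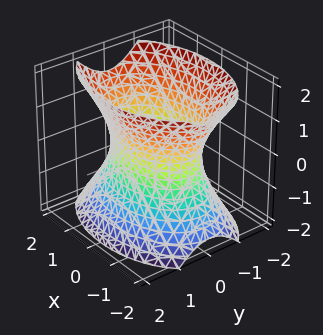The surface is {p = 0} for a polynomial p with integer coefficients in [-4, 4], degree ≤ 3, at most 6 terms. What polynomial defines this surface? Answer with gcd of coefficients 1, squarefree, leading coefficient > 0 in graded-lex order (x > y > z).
x^2 + 2*y^2 - z^2 - 2

(a) Degree: an hourglass — one-sheet hyperboloid; a quadric, so deg p = 2.
(b) Symmetries: mirror symmetry y ↦ −y ⇒ only even powers of y; it's symmetric under z → −z, forcing even powers of z; the x ↦ −x reflection is a symmetry, so x appears only in even powers.
(c) From the visible intercepts: the y-axis gridline crossings are at y ∈ {-1, 1}; no z-intercept at any integer in the box.
(d) The integer polynomial consistent with all of this is the stated p.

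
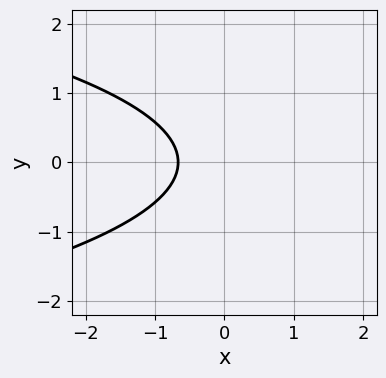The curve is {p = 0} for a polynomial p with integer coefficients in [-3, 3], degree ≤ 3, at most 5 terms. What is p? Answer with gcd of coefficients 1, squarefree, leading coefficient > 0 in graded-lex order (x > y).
(a) deg p = 2. A generic line meets the curve in up to 2 points.
(b) Symmetries: the y ↦ −y reflection is a symmetry, so y appears only in even powers.
(c) Reading off the gridlines: the curve avoids every integer y-axis point in the box.
(d) Solving for integer coefficients yields p as stated.

3*y^2 + 3*x + 2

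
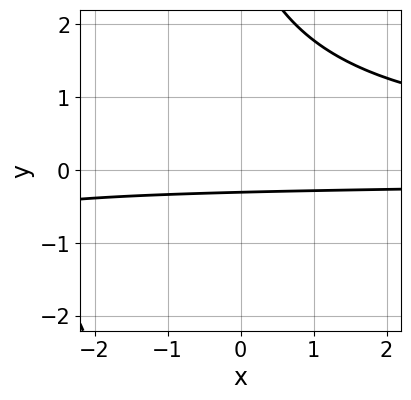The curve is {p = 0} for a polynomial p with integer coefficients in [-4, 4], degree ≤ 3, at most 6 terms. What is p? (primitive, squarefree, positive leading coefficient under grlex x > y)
x*y^2 + y^2 - 3*y - 1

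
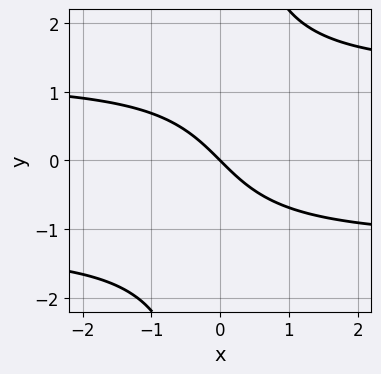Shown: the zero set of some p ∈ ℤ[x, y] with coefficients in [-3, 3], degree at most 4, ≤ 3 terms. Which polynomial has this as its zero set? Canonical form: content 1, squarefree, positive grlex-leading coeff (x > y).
(a) The degree is 3 — no degree-2 curve has this shape.
(b) Checking where it meets the axes: it meets the y-axis at y = 0 (among the integer gridlines); it crosses the x-axis at the gridline x = 0.
(c) Solving for integer coefficients yields p as stated.

2*x*y^2 - 3*x - 3*y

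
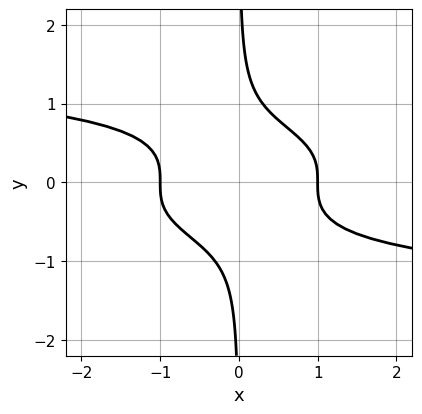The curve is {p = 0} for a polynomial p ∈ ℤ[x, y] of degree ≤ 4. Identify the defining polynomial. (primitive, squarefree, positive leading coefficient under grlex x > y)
3*x*y^3 + x^2 - 1

1. deg p = 4.
2. Reading off the gridlines: the curve avoids every integer y-axis point in the box; among the integer gridlines, it crosses the x-axis at x ∈ {-1, 1}.
3. Solving for integer coefficients yields p as stated.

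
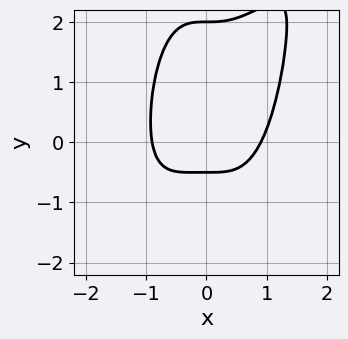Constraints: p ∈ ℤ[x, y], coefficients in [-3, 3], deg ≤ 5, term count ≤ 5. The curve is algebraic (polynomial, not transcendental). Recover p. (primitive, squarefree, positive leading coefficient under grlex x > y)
3*x^4 - 2*x^3*y + 2*y^2 - 3*y - 2

(a) deg p = 4. The shape is more complex than any degree-3 curve.
(b) Reading off the gridlines: one y-axis crossing is at y = 2.
(c) Solving for integer coefficients yields p as stated.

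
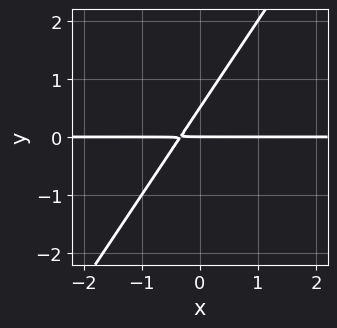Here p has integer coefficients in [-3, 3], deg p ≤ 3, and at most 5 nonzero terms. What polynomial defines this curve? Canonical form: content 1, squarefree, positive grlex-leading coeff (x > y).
Degree: the shape is more complex than any degree-1 curve, so deg p = 2.
From the visible intercepts: one y-axis crossing is at y = 0; every point of the x-axis in the box is on the curve.
Assembling these constraints gives the stated polynomial.

3*x*y - 2*y^2 + y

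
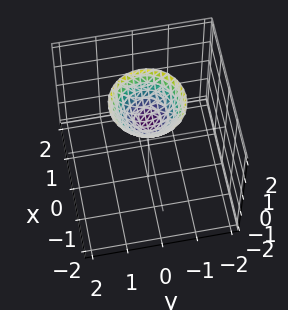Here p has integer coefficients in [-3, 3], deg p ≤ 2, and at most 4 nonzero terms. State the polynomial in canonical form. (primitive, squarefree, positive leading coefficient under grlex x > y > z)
x^2 + y^2 - z + 1

deg p = 2. The shape is more complex than any degree-1 surface.
Symmetries: rotational symmetry about the z-axis ⇒ p depends on x, y only through x² + y².
From the visible intercepts: it misses every integer gridline on the y-axis; it meets the z-axis at z = 1 (among the integer gridlines); a circular section at z = 2 has radius exactly 1.
Putting this together gives p.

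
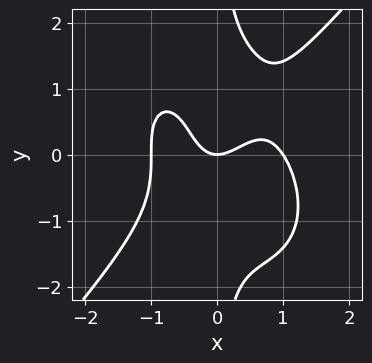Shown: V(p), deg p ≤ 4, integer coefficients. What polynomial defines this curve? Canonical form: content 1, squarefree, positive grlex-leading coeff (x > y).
3*x^4 - 2*x*y^3 - 3*x^2 + 2*x*y + 2*y

(a) Degree: the shape is more complex than any degree-3 curve, so deg p = 4.
(b) Checking where it meets the axes: among the integer gridlines, it crosses the x-axis at x ∈ {-1, 0, 1}; it crosses the y-axis at the gridline y = 0.
(c) Fitting integer coefficients to these (and the overall shape) gives p.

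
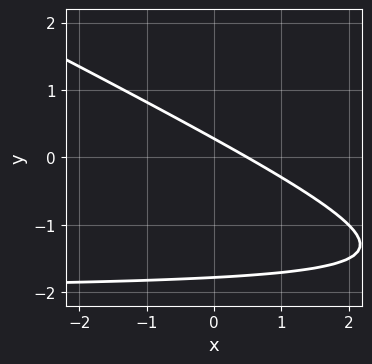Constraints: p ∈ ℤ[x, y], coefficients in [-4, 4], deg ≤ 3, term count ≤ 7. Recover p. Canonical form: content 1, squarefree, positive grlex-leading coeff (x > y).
x*y + 2*y^2 + 2*x + 3*y - 1

(a) Degree: no degree-1 curve has this shape, so deg p = 2.
(b) Putting this together gives p.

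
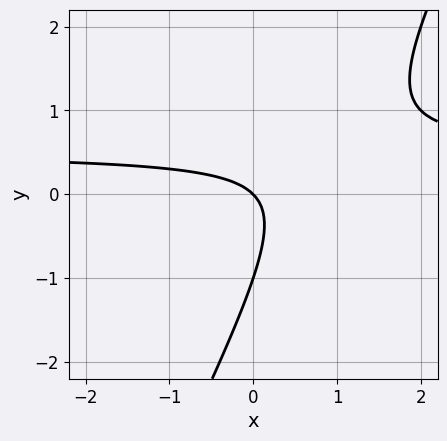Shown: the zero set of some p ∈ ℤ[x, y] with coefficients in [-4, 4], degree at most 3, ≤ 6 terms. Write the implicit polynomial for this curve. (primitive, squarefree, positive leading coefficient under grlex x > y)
1. deg p = 2.
2. From the visible intercepts: the y-axis gridline crossings are at y ∈ {-1, 0}; it crosses the x-axis at the gridline x = 0.
3. The integer polynomial consistent with all of this is the stated p.

2*x*y - y^2 - x - y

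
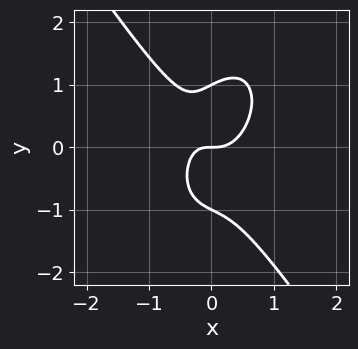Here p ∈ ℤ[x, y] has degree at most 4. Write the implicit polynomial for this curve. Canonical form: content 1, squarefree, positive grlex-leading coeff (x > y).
3*x^3 + y^3 - x*y - y

The degree is 3 — no degree-2 curve has this shape.
From the visible intercepts: the y-axis gridline crossings are at y ∈ {-1, 0, 1}; it meets the x-axis at x = 0 (among the integer gridlines).
The integer polynomial consistent with all of this is the stated p.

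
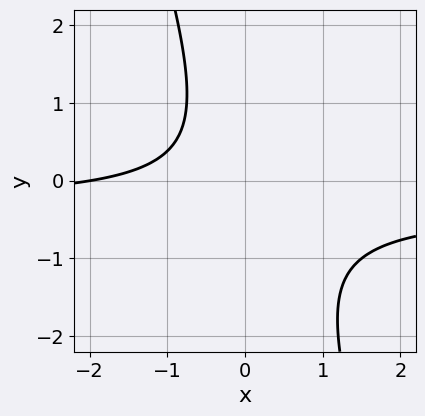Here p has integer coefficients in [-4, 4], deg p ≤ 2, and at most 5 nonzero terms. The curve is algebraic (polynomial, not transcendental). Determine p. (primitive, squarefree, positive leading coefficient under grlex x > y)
3*x*y + y^2 + x + 2

1. deg p = 2. No degree-1 curve has this shape.
2. Checking where it meets the axes: no y-intercept at any integer in the box; it meets the x-axis at x = -2 (among the integer gridlines).
3. Matching integer coefficients to the picture gives p.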